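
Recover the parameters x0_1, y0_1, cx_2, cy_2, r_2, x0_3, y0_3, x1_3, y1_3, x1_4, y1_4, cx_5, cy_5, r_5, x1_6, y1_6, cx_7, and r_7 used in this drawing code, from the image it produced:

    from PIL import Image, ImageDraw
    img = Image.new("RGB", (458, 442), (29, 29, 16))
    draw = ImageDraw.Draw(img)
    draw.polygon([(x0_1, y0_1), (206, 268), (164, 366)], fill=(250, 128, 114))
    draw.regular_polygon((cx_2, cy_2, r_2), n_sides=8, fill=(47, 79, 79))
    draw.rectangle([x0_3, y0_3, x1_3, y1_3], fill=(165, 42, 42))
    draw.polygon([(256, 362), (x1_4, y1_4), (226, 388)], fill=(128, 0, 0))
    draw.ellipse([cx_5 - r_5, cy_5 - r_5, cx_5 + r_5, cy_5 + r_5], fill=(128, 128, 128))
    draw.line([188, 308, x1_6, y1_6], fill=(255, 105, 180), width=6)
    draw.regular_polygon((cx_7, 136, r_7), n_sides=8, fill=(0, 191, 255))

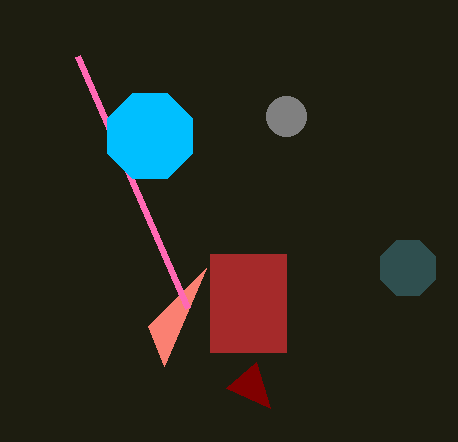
x0_1 = 148
y0_1 = 326
cx_2 = 408
cy_2 = 268
r_2 = 30
x0_3 = 210
y0_3 = 254
x1_3 = 286
y1_3 = 352
x1_4 = 270
y1_4 = 408
cx_5 = 286
cy_5 = 116
r_5 = 20
x1_6 = 78
y1_6 = 56
cx_7 = 150
r_7 = 46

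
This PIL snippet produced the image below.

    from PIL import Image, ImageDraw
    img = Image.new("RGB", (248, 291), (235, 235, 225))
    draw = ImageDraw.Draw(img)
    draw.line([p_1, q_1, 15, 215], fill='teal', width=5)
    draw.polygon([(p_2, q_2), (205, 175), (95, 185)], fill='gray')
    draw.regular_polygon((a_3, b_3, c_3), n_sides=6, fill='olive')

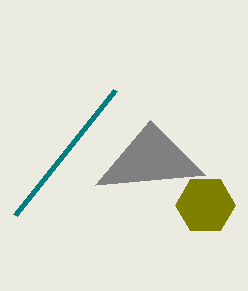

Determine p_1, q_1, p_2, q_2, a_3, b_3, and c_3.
p_1 = 115; q_1 = 90; p_2 = 150; q_2 = 120; a_3 = 205; b_3 = 205; c_3 = 30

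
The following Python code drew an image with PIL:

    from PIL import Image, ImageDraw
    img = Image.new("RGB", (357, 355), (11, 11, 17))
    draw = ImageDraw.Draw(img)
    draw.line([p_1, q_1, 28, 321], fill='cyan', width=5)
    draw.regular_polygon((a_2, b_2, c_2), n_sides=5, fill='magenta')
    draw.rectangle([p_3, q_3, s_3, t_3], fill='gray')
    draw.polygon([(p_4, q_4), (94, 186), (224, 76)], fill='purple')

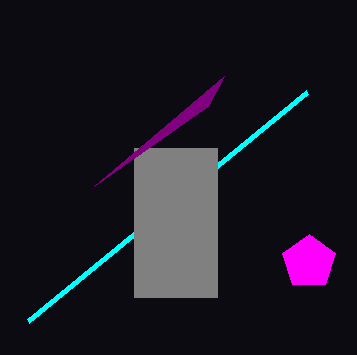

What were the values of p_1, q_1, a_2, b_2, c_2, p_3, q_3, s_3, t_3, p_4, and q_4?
p_1 = 307; q_1 = 92; a_2 = 309; b_2 = 262; c_2 = 28; p_3 = 134; q_3 = 148; s_3 = 217; t_3 = 297; p_4 = 208; q_4 = 106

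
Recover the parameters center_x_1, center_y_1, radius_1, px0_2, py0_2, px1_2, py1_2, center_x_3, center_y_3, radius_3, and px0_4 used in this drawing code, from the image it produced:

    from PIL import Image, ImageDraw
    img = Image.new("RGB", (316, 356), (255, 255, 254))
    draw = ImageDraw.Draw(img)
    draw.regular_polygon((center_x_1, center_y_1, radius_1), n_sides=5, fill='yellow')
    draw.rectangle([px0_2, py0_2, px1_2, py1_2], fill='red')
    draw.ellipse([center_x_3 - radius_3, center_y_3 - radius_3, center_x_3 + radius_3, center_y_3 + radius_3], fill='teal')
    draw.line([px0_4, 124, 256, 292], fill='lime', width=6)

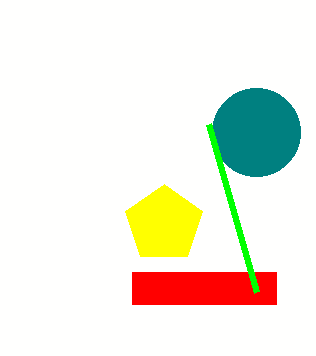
center_x_1 = 164, center_y_1 = 224, radius_1 = 40, px0_2 = 132, py0_2 = 272, px1_2 = 276, py1_2 = 304, center_x_3 = 256, center_y_3 = 132, radius_3 = 44, px0_4 = 208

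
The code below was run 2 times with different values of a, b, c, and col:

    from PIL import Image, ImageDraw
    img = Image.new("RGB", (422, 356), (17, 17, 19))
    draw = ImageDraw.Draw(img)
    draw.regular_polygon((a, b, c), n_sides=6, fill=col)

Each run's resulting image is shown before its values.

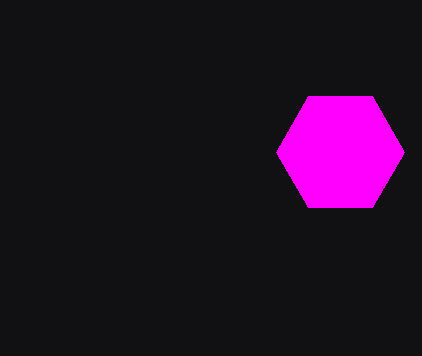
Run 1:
a = 340
b = 152
c = 64
col = 'magenta'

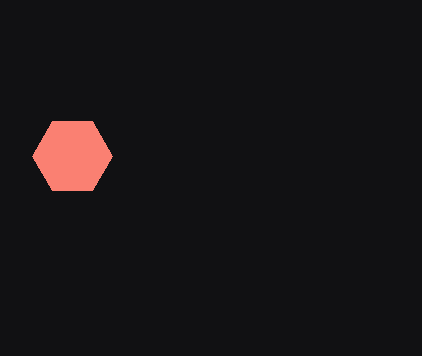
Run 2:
a = 72, b = 156, c = 40, col = 'salmon'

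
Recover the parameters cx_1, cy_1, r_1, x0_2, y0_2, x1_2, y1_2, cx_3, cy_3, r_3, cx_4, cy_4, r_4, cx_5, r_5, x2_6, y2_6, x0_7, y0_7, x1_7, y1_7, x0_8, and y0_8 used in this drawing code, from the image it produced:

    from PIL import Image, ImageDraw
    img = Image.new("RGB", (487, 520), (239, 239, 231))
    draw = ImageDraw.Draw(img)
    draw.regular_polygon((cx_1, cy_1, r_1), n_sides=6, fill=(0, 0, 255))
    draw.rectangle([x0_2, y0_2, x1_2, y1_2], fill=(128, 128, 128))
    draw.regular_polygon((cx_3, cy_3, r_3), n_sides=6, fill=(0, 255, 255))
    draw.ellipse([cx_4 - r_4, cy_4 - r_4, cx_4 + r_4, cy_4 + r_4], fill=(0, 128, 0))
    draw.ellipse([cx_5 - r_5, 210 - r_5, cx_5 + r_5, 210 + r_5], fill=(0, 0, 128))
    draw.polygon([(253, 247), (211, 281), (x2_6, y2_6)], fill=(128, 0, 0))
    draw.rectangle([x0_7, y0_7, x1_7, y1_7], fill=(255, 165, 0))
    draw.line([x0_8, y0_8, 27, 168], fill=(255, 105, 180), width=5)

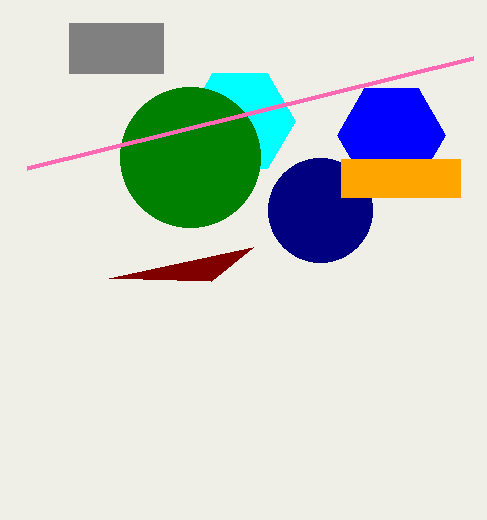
cx_1 = 391
cy_1 = 135
r_1 = 54
x0_2 = 69
y0_2 = 23
x1_2 = 163
y1_2 = 73
cx_3 = 240
cy_3 = 121
r_3 = 55
cx_4 = 190
cy_4 = 157
r_4 = 70
cx_5 = 320
r_5 = 52
x2_6 = 109
y2_6 = 278
x0_7 = 341
y0_7 = 159
x1_7 = 460
y1_7 = 197
x0_8 = 473
y0_8 = 58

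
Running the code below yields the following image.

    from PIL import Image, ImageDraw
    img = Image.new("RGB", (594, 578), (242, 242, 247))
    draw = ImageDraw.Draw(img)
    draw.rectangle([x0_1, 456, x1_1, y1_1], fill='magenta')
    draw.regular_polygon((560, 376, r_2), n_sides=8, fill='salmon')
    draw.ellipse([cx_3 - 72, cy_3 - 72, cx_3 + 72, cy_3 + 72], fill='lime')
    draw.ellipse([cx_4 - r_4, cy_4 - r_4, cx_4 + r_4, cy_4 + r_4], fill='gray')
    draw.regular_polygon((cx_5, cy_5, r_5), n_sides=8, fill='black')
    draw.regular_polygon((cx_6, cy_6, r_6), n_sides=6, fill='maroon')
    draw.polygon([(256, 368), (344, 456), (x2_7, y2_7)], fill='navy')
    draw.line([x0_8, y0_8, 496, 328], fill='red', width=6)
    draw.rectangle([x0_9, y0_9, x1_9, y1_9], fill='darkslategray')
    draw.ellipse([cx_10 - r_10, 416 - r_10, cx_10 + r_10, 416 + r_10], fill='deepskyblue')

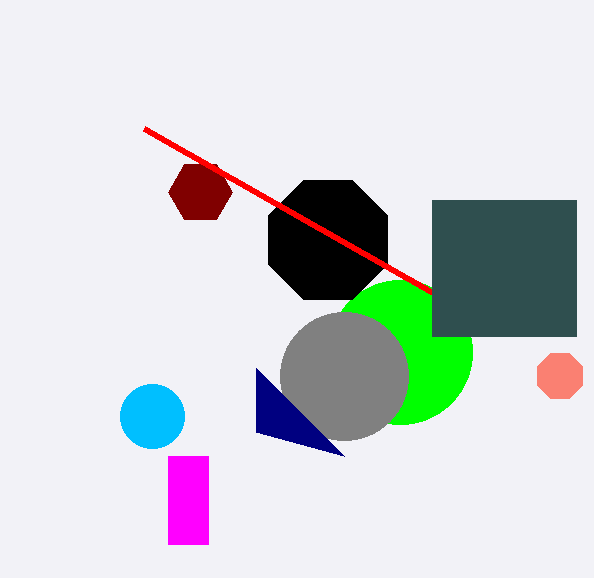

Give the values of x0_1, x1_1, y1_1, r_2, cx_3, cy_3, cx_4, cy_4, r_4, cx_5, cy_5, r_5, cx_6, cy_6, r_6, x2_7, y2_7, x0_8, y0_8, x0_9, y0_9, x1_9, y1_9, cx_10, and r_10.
x0_1 = 168, x1_1 = 208, y1_1 = 544, r_2 = 24, cx_3 = 400, cy_3 = 352, cx_4 = 344, cy_4 = 376, r_4 = 64, cx_5 = 328, cy_5 = 240, r_5 = 64, cx_6 = 200, cy_6 = 192, r_6 = 32, x2_7 = 256, y2_7 = 432, x0_8 = 144, y0_8 = 128, x0_9 = 432, y0_9 = 200, x1_9 = 576, y1_9 = 336, cx_10 = 152, r_10 = 32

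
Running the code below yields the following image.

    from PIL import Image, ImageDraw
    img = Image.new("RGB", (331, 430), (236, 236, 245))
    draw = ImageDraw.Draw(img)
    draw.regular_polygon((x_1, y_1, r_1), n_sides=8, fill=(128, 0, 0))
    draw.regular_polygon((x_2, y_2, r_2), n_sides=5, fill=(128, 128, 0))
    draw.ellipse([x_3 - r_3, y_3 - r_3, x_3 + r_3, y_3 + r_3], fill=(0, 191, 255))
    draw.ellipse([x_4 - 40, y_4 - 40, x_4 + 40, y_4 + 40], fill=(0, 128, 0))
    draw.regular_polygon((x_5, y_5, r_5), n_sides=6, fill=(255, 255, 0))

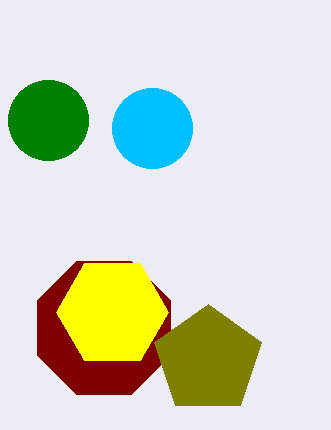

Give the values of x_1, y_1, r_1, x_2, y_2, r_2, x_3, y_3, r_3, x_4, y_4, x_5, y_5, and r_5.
x_1 = 104
y_1 = 328
r_1 = 72
x_2 = 208
y_2 = 360
r_2 = 56
x_3 = 152
y_3 = 128
r_3 = 40
x_4 = 48
y_4 = 120
x_5 = 112
y_5 = 312
r_5 = 56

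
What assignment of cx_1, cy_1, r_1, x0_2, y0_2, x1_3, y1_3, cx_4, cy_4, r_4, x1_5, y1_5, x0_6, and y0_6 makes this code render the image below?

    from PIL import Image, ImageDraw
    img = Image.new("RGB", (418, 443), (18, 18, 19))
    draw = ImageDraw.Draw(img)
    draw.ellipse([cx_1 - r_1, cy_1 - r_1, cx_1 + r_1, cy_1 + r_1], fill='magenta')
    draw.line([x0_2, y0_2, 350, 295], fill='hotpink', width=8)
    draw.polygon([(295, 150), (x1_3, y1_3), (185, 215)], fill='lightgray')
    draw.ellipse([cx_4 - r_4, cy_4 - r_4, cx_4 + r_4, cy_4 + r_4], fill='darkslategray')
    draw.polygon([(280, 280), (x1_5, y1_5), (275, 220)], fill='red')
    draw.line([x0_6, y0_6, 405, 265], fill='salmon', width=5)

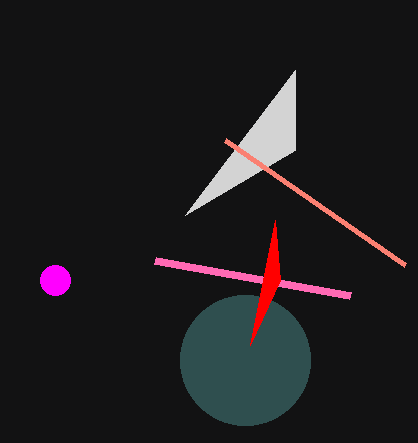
cx_1 = 55, cy_1 = 280, r_1 = 15, x0_2 = 155, y0_2 = 260, x1_3 = 295, y1_3 = 70, cx_4 = 245, cy_4 = 360, r_4 = 65, x1_5 = 250, y1_5 = 345, x0_6 = 225, y0_6 = 140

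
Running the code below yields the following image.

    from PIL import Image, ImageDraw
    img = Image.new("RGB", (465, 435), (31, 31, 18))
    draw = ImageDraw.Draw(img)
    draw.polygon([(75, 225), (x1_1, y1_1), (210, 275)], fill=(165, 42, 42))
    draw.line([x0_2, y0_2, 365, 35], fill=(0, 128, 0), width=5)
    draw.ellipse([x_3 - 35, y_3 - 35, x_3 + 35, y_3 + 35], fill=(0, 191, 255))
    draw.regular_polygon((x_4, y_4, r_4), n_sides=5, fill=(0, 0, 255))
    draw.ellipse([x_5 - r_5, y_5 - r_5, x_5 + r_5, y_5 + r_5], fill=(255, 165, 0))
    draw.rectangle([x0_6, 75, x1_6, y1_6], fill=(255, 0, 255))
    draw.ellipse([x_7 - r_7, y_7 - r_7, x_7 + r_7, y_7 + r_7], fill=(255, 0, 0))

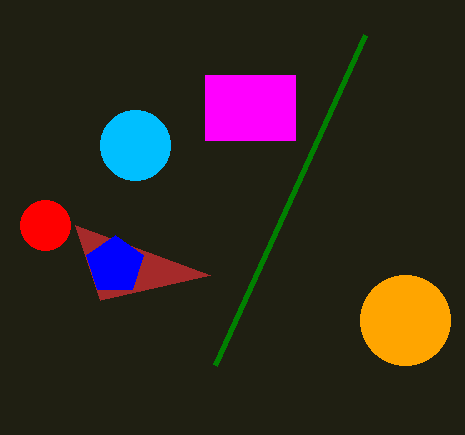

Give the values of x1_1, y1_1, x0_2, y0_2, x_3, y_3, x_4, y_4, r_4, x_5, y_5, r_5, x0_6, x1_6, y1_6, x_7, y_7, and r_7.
x1_1 = 100
y1_1 = 300
x0_2 = 215
y0_2 = 365
x_3 = 135
y_3 = 145
x_4 = 115
y_4 = 265
r_4 = 30
x_5 = 405
y_5 = 320
r_5 = 45
x0_6 = 205
x1_6 = 295
y1_6 = 140
x_7 = 45
y_7 = 225
r_7 = 25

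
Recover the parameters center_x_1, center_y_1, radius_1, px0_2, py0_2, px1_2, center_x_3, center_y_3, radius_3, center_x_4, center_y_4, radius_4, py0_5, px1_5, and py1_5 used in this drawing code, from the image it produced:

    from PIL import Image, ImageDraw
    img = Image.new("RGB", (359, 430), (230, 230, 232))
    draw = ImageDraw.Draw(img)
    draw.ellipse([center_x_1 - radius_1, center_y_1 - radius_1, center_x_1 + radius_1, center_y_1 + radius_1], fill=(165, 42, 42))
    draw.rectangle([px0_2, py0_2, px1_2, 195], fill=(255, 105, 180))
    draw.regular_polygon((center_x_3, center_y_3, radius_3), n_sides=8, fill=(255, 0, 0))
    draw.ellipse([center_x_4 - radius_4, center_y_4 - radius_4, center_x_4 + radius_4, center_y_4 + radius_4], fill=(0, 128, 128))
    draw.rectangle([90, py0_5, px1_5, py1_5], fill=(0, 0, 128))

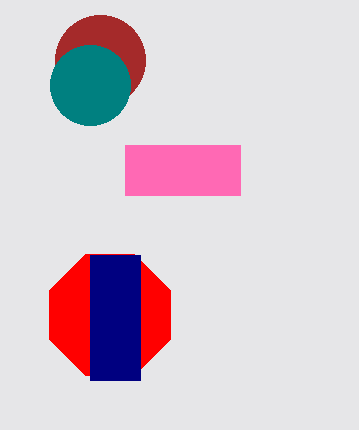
center_x_1 = 100; center_y_1 = 60; radius_1 = 45; px0_2 = 125; py0_2 = 145; px1_2 = 240; center_x_3 = 110; center_y_3 = 315; radius_3 = 65; center_x_4 = 90; center_y_4 = 85; radius_4 = 40; py0_5 = 255; px1_5 = 140; py1_5 = 380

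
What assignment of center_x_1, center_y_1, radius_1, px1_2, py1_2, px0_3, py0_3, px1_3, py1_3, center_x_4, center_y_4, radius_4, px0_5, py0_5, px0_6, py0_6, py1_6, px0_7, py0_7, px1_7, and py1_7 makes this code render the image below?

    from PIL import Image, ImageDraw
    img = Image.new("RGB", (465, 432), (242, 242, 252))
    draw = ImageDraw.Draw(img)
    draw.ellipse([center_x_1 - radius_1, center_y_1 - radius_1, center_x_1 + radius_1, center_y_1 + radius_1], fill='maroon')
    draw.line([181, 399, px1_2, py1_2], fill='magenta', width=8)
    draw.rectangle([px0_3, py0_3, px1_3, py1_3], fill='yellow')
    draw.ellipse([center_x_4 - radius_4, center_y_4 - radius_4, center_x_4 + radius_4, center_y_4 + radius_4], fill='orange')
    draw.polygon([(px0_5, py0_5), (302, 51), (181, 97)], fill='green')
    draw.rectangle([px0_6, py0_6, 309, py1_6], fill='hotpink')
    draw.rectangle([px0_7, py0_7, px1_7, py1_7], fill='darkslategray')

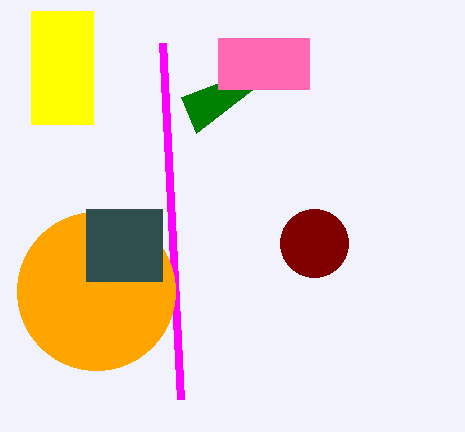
center_x_1 = 314
center_y_1 = 243
radius_1 = 34
px1_2 = 163
py1_2 = 43
px0_3 = 31
py0_3 = 11
px1_3 = 93
py1_3 = 124
center_x_4 = 96
center_y_4 = 291
radius_4 = 79
px0_5 = 196
py0_5 = 133
px0_6 = 218
py0_6 = 38
py1_6 = 89
px0_7 = 86
py0_7 = 209
px1_7 = 162
py1_7 = 281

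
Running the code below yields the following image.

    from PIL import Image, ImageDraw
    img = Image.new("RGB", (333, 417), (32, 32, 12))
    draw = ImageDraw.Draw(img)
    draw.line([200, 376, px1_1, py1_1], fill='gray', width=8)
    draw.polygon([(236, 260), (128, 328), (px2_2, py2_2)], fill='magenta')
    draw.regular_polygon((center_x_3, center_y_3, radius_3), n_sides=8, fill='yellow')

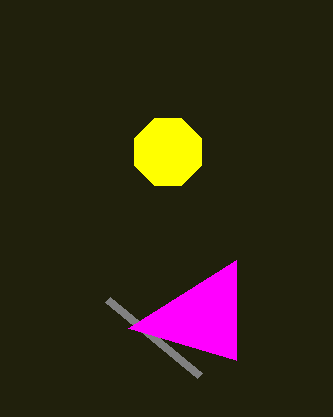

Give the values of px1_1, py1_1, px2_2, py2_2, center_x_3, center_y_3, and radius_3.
px1_1 = 108
py1_1 = 300
px2_2 = 236
py2_2 = 360
center_x_3 = 168
center_y_3 = 152
radius_3 = 36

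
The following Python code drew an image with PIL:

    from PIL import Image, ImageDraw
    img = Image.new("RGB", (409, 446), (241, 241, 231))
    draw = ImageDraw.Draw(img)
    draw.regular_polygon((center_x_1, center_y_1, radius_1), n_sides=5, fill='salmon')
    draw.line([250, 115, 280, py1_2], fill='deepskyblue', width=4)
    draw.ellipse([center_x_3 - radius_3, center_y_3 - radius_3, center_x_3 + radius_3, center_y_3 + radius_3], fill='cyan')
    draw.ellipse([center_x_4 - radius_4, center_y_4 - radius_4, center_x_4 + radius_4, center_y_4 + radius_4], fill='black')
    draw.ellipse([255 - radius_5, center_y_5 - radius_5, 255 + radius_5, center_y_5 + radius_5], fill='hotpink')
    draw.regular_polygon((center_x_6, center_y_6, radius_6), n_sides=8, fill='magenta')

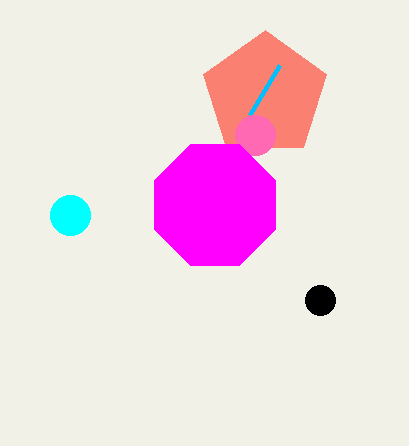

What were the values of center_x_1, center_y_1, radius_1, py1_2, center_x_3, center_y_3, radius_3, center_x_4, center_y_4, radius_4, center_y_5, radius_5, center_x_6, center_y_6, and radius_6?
center_x_1 = 265
center_y_1 = 95
radius_1 = 65
py1_2 = 65
center_x_3 = 70
center_y_3 = 215
radius_3 = 20
center_x_4 = 320
center_y_4 = 300
radius_4 = 15
center_y_5 = 135
radius_5 = 20
center_x_6 = 215
center_y_6 = 205
radius_6 = 65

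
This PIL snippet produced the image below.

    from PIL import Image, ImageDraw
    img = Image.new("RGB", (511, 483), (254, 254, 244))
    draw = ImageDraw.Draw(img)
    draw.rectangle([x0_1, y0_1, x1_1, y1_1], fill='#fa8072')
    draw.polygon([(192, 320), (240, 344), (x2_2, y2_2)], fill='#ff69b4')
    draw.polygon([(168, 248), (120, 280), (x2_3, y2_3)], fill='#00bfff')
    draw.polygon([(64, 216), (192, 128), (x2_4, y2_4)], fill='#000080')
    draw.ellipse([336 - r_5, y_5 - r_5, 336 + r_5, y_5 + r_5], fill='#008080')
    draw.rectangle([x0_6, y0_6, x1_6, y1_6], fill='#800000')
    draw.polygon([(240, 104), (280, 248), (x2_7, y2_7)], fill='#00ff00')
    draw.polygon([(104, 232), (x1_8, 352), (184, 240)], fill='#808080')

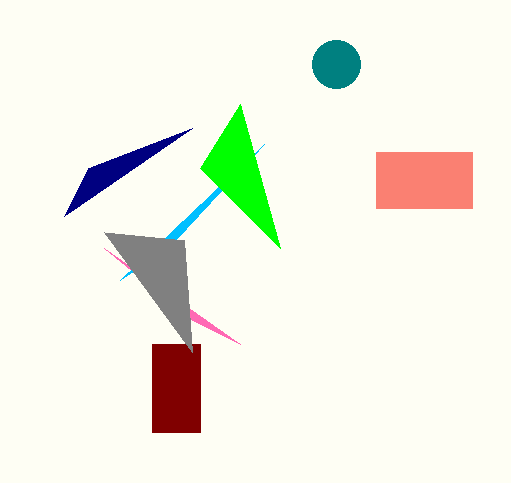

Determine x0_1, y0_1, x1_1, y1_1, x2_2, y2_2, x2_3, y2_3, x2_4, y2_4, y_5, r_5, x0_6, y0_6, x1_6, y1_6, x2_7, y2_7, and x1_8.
x0_1 = 376; y0_1 = 152; x1_1 = 472; y1_1 = 208; x2_2 = 104; y2_2 = 248; x2_3 = 264; y2_3 = 144; x2_4 = 88; y2_4 = 168; y_5 = 64; r_5 = 24; x0_6 = 152; y0_6 = 344; x1_6 = 200; y1_6 = 432; x2_7 = 200; y2_7 = 168; x1_8 = 192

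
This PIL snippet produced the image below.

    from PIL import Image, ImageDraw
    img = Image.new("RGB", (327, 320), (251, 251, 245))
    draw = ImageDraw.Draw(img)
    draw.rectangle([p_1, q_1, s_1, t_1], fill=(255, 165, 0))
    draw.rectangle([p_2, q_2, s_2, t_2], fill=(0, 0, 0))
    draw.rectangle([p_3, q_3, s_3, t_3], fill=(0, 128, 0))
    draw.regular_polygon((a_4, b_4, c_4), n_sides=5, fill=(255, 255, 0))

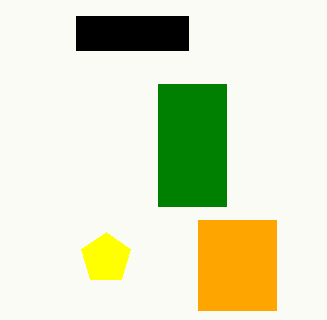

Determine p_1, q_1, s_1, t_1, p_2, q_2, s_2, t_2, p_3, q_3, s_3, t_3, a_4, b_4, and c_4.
p_1 = 198; q_1 = 220; s_1 = 276; t_1 = 310; p_2 = 76; q_2 = 16; s_2 = 188; t_2 = 50; p_3 = 158; q_3 = 84; s_3 = 226; t_3 = 206; a_4 = 106; b_4 = 258; c_4 = 26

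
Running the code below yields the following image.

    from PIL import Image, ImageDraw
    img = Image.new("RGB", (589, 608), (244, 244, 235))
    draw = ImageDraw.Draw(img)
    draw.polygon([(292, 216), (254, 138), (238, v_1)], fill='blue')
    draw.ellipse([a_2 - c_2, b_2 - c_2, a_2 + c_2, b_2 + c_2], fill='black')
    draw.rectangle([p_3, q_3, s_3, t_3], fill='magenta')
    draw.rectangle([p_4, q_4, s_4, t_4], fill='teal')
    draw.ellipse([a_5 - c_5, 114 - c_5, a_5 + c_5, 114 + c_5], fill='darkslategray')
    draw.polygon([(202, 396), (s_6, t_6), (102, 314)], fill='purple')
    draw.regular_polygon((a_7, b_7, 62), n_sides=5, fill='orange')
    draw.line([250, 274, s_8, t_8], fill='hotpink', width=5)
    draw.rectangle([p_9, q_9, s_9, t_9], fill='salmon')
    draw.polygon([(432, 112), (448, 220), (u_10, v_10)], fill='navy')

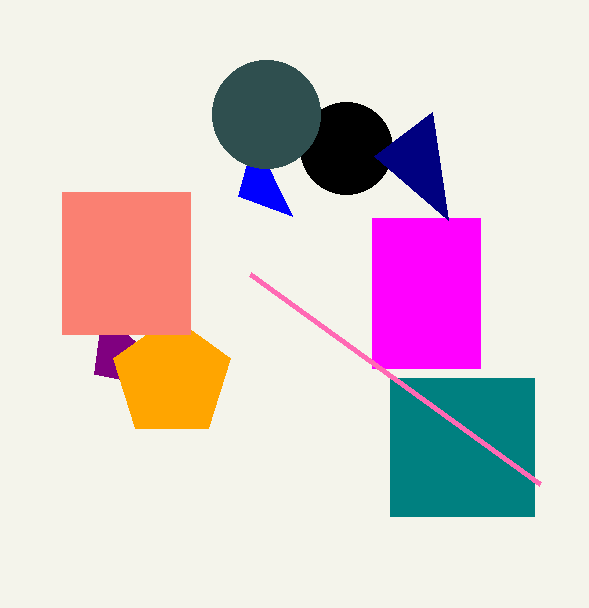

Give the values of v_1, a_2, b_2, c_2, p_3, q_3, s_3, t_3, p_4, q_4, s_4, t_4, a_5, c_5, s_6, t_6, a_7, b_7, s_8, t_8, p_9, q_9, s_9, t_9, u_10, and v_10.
v_1 = 196; a_2 = 346; b_2 = 148; c_2 = 46; p_3 = 372; q_3 = 218; s_3 = 480; t_3 = 368; p_4 = 390; q_4 = 378; s_4 = 534; t_4 = 516; a_5 = 266; c_5 = 54; s_6 = 94; t_6 = 374; a_7 = 172; b_7 = 378; s_8 = 540; t_8 = 484; p_9 = 62; q_9 = 192; s_9 = 190; t_9 = 334; u_10 = 374; v_10 = 156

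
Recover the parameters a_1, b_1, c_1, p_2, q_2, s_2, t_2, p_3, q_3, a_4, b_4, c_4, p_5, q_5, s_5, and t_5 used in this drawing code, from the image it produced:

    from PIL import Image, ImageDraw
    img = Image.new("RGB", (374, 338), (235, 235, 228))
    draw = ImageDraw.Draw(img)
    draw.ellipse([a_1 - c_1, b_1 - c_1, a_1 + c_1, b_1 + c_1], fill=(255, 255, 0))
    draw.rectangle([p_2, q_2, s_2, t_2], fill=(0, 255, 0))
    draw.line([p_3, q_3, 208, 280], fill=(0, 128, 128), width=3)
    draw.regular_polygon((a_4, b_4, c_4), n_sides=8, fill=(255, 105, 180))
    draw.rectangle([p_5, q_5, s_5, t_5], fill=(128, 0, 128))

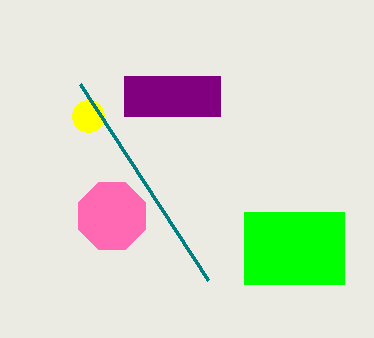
a_1 = 88
b_1 = 116
c_1 = 16
p_2 = 244
q_2 = 212
s_2 = 344
t_2 = 284
p_3 = 80
q_3 = 84
a_4 = 112
b_4 = 216
c_4 = 36
p_5 = 124
q_5 = 76
s_5 = 220
t_5 = 116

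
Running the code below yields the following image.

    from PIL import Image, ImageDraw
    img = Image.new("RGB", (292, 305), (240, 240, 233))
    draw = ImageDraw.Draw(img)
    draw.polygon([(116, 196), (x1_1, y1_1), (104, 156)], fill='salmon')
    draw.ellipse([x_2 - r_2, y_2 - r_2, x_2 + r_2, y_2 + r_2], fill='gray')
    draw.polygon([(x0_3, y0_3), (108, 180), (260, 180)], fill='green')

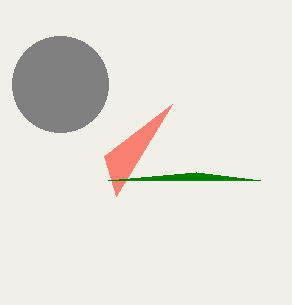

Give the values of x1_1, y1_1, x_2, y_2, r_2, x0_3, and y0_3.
x1_1 = 172; y1_1 = 104; x_2 = 60; y_2 = 84; r_2 = 48; x0_3 = 196; y0_3 = 172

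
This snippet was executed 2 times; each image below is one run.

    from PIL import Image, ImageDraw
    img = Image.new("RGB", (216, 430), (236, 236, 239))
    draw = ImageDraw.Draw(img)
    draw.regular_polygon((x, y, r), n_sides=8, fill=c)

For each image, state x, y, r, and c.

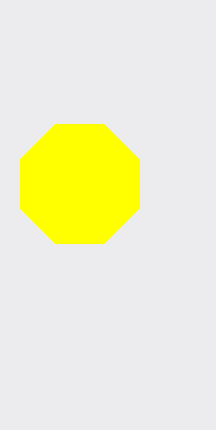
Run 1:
x = 80
y = 184
r = 64
c = 'yellow'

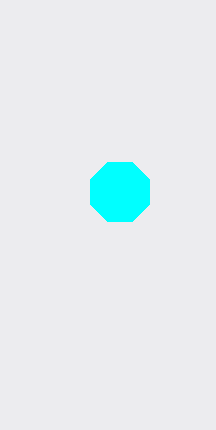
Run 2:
x = 120
y = 192
r = 32
c = 'cyan'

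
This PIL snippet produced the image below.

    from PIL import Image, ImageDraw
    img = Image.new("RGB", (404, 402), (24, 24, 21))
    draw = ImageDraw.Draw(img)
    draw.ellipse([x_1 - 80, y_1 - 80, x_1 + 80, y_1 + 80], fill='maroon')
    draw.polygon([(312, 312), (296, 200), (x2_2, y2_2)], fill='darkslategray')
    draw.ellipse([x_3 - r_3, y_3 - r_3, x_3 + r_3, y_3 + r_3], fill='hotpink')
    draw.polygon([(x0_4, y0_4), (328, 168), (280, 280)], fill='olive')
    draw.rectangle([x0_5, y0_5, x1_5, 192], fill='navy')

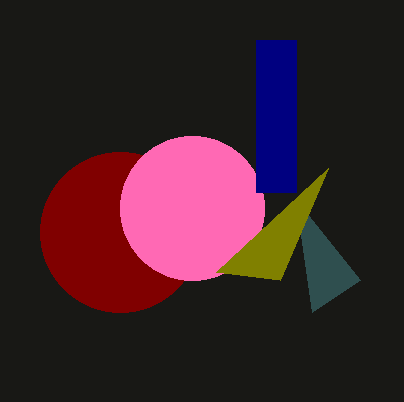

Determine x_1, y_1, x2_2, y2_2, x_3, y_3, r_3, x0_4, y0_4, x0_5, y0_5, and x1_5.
x_1 = 120; y_1 = 232; x2_2 = 360; y2_2 = 280; x_3 = 192; y_3 = 208; r_3 = 72; x0_4 = 216; y0_4 = 272; x0_5 = 256; y0_5 = 40; x1_5 = 296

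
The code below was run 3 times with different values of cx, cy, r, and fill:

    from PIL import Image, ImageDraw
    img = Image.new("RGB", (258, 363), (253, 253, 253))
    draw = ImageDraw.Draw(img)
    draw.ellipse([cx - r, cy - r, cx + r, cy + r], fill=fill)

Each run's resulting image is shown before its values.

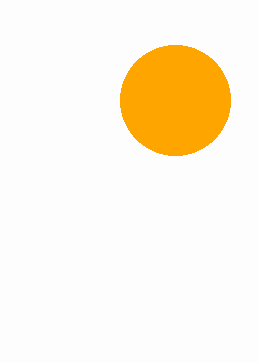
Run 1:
cx = 175
cy = 100
r = 55
fill = 'orange'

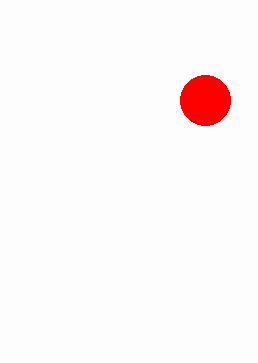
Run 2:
cx = 205
cy = 100
r = 25
fill = 'red'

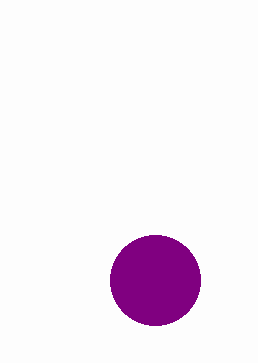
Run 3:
cx = 155
cy = 280
r = 45
fill = 'purple'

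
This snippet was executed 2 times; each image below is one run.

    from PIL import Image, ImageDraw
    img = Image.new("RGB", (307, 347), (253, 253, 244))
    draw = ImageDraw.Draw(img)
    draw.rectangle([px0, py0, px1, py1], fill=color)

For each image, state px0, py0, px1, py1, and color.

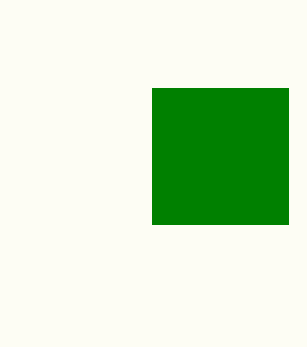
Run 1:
px0 = 152
py0 = 88
px1 = 288
py1 = 224
color = 'green'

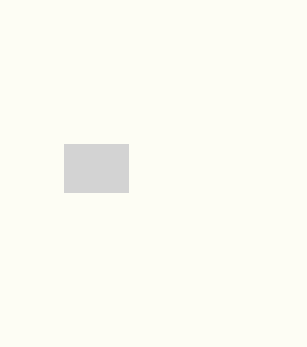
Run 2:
px0 = 64; py0 = 144; px1 = 128; py1 = 192; color = 'lightgray'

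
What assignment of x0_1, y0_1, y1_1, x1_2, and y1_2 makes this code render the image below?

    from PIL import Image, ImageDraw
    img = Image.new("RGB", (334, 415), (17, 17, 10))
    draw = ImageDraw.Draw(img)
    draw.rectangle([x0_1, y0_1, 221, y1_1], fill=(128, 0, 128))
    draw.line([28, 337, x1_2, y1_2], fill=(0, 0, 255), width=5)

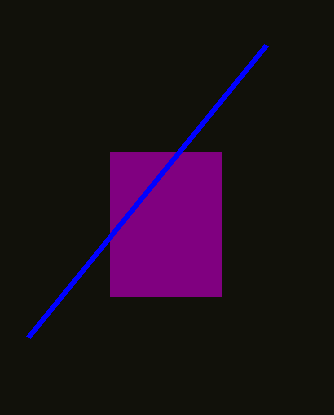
x0_1 = 110, y0_1 = 152, y1_1 = 296, x1_2 = 266, y1_2 = 45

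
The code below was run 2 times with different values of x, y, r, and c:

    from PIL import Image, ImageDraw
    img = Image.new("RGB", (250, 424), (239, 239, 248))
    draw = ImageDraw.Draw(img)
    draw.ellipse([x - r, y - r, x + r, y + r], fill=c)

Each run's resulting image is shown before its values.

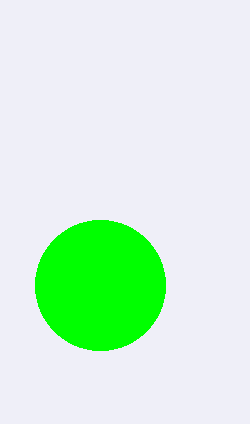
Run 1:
x = 100
y = 285
r = 65
c = 'lime'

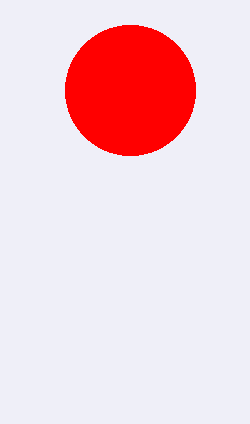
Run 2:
x = 130, y = 90, r = 65, c = 'red'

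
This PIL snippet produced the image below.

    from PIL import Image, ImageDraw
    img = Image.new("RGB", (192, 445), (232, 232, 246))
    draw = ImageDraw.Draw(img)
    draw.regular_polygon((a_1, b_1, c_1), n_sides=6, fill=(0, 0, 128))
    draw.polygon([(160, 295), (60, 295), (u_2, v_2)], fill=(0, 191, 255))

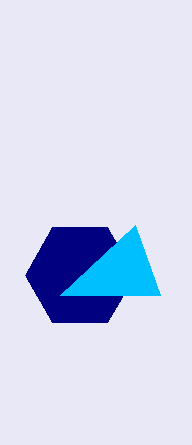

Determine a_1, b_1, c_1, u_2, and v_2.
a_1 = 80; b_1 = 275; c_1 = 55; u_2 = 135; v_2 = 225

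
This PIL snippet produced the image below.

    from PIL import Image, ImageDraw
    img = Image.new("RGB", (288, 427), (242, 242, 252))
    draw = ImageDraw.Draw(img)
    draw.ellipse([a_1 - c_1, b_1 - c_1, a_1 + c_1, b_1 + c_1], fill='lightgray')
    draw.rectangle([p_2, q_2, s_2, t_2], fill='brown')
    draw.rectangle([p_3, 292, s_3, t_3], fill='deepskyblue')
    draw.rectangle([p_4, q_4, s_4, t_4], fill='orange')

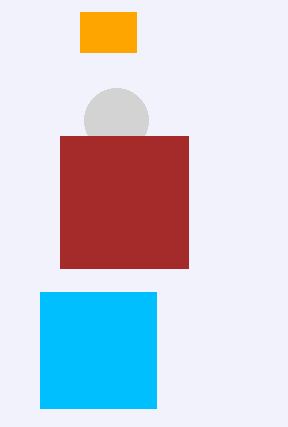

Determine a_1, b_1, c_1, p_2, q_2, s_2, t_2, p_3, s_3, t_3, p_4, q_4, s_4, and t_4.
a_1 = 116
b_1 = 120
c_1 = 32
p_2 = 60
q_2 = 136
s_2 = 188
t_2 = 268
p_3 = 40
s_3 = 156
t_3 = 408
p_4 = 80
q_4 = 12
s_4 = 136
t_4 = 52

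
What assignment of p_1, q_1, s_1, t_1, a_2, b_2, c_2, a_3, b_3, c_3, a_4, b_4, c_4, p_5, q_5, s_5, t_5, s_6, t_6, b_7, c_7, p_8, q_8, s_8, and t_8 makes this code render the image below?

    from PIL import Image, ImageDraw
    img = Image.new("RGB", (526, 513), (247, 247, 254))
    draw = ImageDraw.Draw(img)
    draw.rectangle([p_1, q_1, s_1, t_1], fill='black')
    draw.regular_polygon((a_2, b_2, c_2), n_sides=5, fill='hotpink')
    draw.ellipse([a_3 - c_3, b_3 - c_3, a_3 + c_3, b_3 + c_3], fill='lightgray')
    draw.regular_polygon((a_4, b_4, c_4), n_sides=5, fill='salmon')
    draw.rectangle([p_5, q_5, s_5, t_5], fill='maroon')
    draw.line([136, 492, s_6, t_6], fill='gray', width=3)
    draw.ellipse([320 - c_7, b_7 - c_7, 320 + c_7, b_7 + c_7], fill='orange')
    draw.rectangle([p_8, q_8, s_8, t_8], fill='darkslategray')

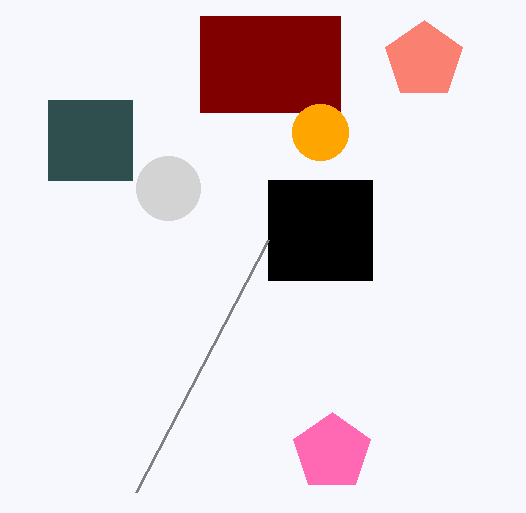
p_1 = 268, q_1 = 180, s_1 = 372, t_1 = 280, a_2 = 332, b_2 = 452, c_2 = 40, a_3 = 168, b_3 = 188, c_3 = 32, a_4 = 424, b_4 = 60, c_4 = 40, p_5 = 200, q_5 = 16, s_5 = 340, t_5 = 112, s_6 = 268, t_6 = 240, b_7 = 132, c_7 = 28, p_8 = 48, q_8 = 100, s_8 = 132, t_8 = 180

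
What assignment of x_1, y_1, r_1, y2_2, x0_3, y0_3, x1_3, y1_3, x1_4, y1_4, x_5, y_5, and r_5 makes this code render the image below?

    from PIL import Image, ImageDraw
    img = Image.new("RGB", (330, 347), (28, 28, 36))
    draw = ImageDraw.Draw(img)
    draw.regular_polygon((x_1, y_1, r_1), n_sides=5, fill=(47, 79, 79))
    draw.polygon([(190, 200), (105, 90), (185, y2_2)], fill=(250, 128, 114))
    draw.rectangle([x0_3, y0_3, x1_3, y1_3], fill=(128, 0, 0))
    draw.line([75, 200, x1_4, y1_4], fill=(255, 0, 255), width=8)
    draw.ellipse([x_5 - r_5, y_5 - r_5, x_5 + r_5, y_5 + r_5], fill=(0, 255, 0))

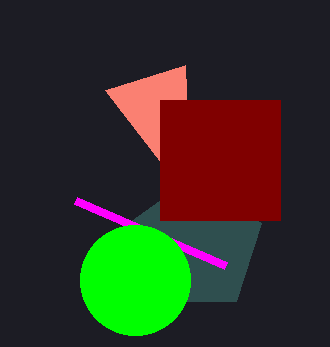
x_1 = 195; y_1 = 245; r_1 = 70; y2_2 = 65; x0_3 = 160; y0_3 = 100; x1_3 = 280; y1_3 = 220; x1_4 = 225; y1_4 = 265; x_5 = 135; y_5 = 280; r_5 = 55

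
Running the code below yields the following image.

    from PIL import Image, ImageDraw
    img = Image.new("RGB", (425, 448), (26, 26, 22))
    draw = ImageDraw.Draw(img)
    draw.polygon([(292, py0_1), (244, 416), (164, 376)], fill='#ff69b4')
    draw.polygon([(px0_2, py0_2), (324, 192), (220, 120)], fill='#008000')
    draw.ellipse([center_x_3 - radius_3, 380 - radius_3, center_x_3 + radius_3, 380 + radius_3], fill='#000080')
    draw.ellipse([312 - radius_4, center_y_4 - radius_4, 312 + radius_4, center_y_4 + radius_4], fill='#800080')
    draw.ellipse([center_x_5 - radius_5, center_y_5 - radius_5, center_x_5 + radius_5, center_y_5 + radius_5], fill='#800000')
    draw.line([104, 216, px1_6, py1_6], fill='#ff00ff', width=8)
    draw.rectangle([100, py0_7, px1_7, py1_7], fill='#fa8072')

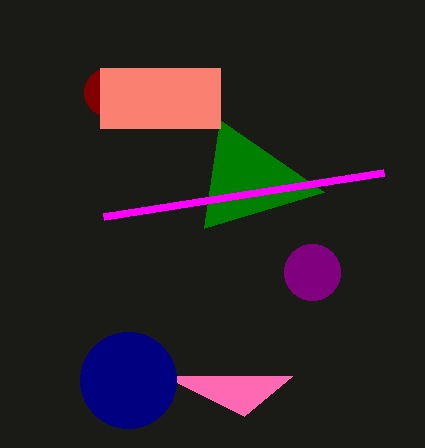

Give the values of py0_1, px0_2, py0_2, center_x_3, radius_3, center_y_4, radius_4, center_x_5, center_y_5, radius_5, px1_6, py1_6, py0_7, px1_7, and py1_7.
py0_1 = 376; px0_2 = 204; py0_2 = 228; center_x_3 = 128; radius_3 = 48; center_y_4 = 272; radius_4 = 28; center_x_5 = 108; center_y_5 = 92; radius_5 = 24; px1_6 = 384; py1_6 = 172; py0_7 = 68; px1_7 = 220; py1_7 = 128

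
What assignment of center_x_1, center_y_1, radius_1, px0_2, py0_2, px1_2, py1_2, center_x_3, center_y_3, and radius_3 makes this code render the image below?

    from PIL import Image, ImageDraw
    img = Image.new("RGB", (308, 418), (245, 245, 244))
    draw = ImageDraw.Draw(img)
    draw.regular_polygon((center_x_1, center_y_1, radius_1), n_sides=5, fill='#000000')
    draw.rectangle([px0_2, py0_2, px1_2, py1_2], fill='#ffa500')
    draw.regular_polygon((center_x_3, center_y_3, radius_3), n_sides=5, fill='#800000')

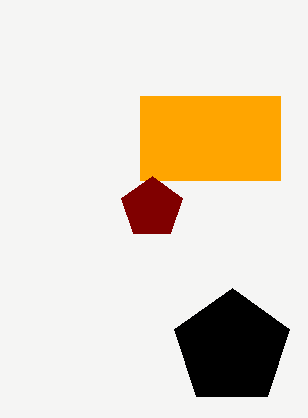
center_x_1 = 232
center_y_1 = 348
radius_1 = 60
px0_2 = 140
py0_2 = 96
px1_2 = 280
py1_2 = 180
center_x_3 = 152
center_y_3 = 208
radius_3 = 32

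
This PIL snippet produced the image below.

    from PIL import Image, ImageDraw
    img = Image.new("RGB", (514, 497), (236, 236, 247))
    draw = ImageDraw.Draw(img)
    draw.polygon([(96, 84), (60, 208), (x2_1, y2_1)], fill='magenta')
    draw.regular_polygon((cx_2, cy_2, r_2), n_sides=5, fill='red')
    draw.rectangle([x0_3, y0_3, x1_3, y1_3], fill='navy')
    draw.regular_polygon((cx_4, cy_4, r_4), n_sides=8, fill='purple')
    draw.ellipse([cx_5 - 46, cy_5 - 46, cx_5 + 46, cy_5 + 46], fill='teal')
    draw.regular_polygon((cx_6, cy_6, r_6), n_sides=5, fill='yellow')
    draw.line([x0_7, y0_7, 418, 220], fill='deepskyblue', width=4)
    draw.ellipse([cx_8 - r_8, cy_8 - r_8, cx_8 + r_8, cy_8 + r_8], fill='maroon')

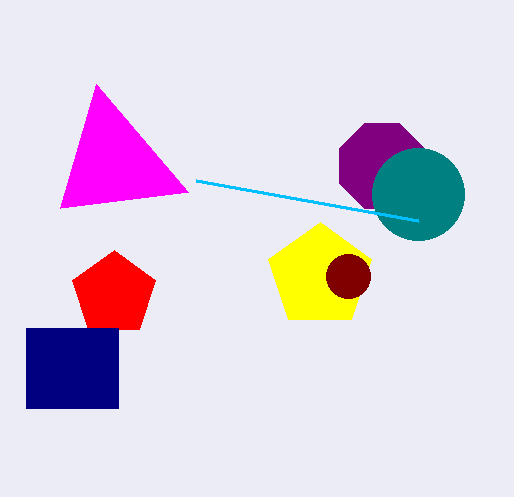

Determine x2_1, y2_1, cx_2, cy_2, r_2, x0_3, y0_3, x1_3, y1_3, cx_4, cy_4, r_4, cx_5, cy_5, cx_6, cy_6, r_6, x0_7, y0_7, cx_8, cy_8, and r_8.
x2_1 = 188; y2_1 = 192; cx_2 = 114; cy_2 = 294; r_2 = 44; x0_3 = 26; y0_3 = 328; x1_3 = 118; y1_3 = 408; cx_4 = 382; cy_4 = 166; r_4 = 46; cx_5 = 418; cy_5 = 194; cx_6 = 320; cy_6 = 276; r_6 = 54; x0_7 = 196; y0_7 = 180; cx_8 = 348; cy_8 = 276; r_8 = 22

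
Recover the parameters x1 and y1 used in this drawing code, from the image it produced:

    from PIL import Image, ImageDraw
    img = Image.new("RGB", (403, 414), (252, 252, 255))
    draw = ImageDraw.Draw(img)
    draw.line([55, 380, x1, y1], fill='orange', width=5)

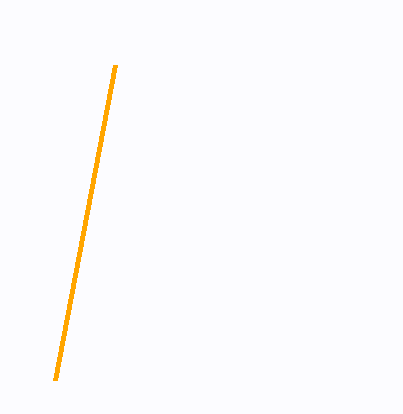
x1 = 115
y1 = 65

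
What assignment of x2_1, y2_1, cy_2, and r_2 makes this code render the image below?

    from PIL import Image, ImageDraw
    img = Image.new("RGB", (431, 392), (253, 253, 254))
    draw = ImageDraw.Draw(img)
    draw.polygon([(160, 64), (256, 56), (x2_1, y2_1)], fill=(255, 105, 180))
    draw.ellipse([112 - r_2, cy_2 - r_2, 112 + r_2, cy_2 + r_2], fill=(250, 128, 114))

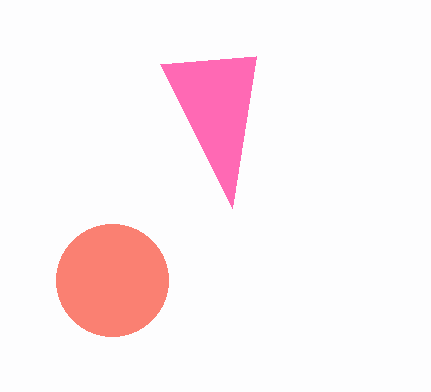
x2_1 = 232
y2_1 = 208
cy_2 = 280
r_2 = 56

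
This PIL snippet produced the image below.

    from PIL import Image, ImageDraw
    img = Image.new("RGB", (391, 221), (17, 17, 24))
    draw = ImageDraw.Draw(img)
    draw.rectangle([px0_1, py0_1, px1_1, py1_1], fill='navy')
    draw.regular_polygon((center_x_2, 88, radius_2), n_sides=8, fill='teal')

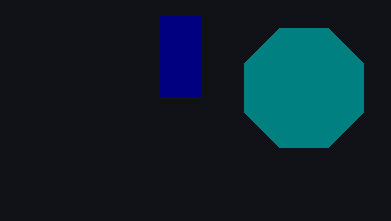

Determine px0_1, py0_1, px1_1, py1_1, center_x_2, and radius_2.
px0_1 = 160
py0_1 = 16
px1_1 = 200
py1_1 = 96
center_x_2 = 304
radius_2 = 64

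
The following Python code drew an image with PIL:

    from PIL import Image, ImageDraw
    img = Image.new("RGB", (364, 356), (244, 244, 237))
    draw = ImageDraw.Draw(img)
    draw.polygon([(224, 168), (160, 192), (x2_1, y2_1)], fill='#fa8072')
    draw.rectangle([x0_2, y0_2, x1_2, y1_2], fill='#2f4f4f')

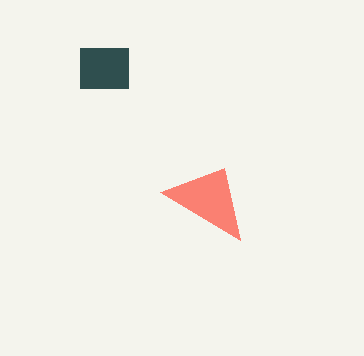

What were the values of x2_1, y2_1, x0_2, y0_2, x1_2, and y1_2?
x2_1 = 240
y2_1 = 240
x0_2 = 80
y0_2 = 48
x1_2 = 128
y1_2 = 88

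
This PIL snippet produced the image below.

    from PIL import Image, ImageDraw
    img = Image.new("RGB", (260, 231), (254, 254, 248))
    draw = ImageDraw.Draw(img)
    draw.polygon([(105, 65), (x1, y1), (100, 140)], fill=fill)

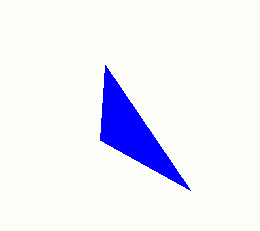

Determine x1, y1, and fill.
x1 = 190
y1 = 190
fill = 'blue'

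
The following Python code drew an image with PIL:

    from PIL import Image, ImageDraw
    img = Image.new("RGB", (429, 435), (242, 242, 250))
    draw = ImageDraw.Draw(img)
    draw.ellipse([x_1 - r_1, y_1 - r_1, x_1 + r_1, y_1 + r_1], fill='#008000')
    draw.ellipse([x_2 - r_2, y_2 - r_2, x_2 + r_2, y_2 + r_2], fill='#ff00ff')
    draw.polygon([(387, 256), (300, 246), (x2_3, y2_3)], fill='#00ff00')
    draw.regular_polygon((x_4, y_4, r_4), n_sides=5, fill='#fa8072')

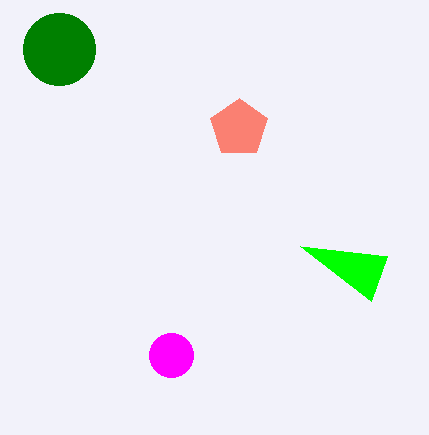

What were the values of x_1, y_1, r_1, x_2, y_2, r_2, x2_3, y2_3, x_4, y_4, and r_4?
x_1 = 59, y_1 = 49, r_1 = 36, x_2 = 171, y_2 = 355, r_2 = 22, x2_3 = 371, y2_3 = 301, x_4 = 239, y_4 = 128, r_4 = 30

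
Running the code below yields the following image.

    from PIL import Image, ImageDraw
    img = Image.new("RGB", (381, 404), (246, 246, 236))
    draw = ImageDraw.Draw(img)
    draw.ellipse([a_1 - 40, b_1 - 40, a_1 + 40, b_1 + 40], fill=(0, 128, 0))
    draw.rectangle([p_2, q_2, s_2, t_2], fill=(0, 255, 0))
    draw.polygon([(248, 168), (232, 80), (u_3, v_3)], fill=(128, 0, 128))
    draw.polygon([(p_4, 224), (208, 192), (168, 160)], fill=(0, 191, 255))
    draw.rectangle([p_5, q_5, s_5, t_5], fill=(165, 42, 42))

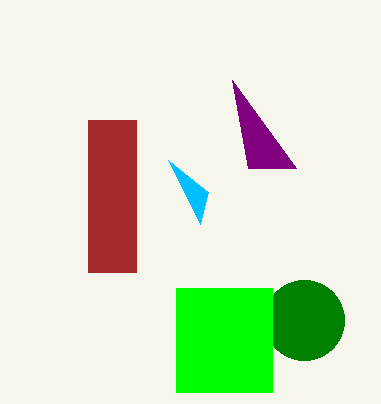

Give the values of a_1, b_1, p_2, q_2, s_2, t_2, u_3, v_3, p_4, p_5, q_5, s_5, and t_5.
a_1 = 304; b_1 = 320; p_2 = 176; q_2 = 288; s_2 = 272; t_2 = 392; u_3 = 296; v_3 = 168; p_4 = 200; p_5 = 88; q_5 = 120; s_5 = 136; t_5 = 272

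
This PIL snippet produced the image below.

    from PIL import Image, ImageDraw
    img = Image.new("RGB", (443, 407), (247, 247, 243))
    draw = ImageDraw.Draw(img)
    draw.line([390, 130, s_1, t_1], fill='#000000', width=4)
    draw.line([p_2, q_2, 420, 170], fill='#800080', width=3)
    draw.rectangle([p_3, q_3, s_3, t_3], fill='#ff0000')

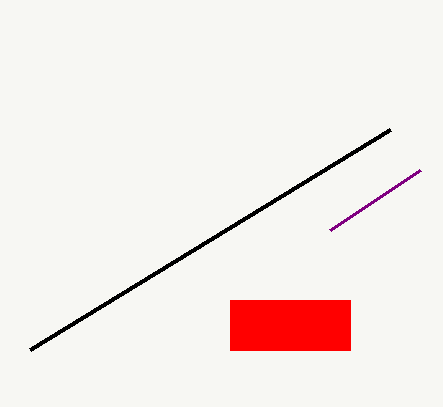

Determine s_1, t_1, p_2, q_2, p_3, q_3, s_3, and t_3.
s_1 = 30; t_1 = 350; p_2 = 330; q_2 = 230; p_3 = 230; q_3 = 300; s_3 = 350; t_3 = 350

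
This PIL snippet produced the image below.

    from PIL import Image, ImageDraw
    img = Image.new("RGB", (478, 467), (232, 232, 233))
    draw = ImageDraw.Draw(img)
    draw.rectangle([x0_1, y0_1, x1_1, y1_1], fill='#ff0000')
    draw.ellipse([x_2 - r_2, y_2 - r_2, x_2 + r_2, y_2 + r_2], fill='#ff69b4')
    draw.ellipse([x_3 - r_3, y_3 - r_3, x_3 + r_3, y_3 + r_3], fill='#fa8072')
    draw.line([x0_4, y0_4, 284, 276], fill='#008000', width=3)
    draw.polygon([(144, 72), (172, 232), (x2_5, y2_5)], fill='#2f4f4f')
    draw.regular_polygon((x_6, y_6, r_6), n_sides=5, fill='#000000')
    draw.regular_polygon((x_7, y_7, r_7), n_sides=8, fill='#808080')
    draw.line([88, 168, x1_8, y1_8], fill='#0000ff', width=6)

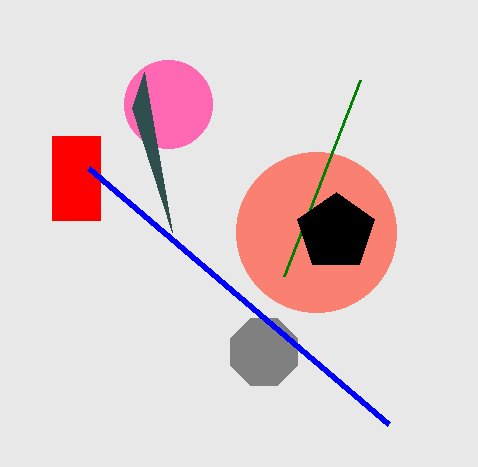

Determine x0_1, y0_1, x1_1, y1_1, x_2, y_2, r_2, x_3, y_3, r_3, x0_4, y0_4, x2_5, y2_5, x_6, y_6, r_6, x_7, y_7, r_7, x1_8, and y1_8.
x0_1 = 52, y0_1 = 136, x1_1 = 100, y1_1 = 220, x_2 = 168, y_2 = 104, r_2 = 44, x_3 = 316, y_3 = 232, r_3 = 80, x0_4 = 360, y0_4 = 80, x2_5 = 132, y2_5 = 108, x_6 = 336, y_6 = 232, r_6 = 40, x_7 = 264, y_7 = 352, r_7 = 36, x1_8 = 388, y1_8 = 424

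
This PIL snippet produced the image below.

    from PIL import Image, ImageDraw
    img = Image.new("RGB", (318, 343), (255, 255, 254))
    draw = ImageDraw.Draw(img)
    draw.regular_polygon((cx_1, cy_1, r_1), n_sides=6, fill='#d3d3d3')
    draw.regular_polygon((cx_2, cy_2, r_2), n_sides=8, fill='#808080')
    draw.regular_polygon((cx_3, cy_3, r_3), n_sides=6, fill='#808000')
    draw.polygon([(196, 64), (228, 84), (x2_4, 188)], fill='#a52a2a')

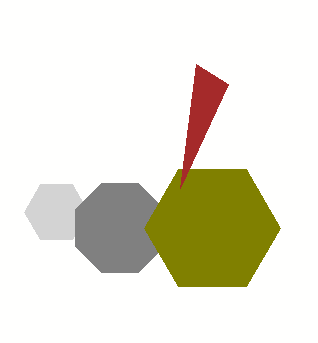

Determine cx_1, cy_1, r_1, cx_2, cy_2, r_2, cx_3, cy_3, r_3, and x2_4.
cx_1 = 56; cy_1 = 212; r_1 = 32; cx_2 = 120; cy_2 = 228; r_2 = 48; cx_3 = 212; cy_3 = 228; r_3 = 68; x2_4 = 180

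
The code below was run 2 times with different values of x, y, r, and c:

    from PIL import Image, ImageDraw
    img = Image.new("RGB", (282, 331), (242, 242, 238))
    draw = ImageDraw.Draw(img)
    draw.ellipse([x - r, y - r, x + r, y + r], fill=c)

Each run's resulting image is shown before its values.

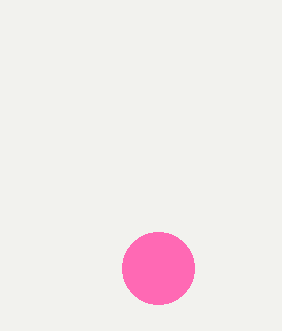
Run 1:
x = 158, y = 268, r = 36, c = 'hotpink'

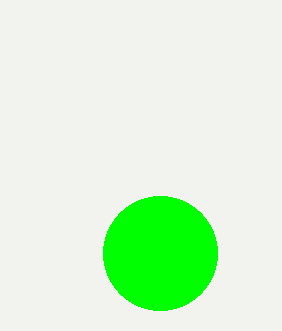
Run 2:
x = 160; y = 253; r = 57; c = 'lime'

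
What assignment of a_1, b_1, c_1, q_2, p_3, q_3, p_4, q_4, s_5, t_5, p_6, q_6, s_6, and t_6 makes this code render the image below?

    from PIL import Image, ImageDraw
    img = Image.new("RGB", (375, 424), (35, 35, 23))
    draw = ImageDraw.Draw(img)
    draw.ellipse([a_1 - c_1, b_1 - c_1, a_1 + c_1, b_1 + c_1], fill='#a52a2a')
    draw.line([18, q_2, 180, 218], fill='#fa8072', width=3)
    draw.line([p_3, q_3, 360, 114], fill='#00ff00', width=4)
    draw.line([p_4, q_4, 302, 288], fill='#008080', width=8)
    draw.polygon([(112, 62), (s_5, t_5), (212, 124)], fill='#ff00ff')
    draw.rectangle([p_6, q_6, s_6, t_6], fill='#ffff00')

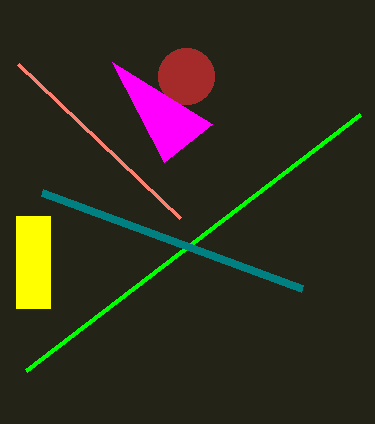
a_1 = 186, b_1 = 76, c_1 = 28, q_2 = 64, p_3 = 26, q_3 = 370, p_4 = 42, q_4 = 192, s_5 = 164, t_5 = 162, p_6 = 16, q_6 = 216, s_6 = 50, t_6 = 308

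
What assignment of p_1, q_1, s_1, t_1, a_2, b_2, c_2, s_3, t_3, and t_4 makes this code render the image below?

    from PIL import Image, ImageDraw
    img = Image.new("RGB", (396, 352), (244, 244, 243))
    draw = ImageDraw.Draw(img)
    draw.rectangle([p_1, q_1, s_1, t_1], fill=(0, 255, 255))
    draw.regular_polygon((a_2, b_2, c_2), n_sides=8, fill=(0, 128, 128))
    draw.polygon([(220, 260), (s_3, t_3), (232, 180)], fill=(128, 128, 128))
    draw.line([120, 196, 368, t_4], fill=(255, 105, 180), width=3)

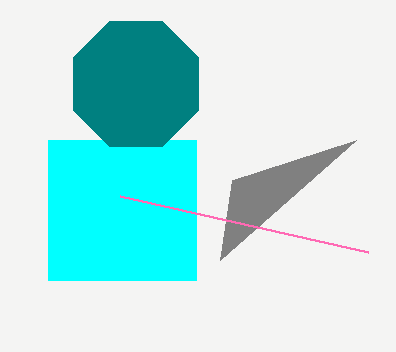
p_1 = 48
q_1 = 140
s_1 = 196
t_1 = 280
a_2 = 136
b_2 = 84
c_2 = 68
s_3 = 356
t_3 = 140
t_4 = 252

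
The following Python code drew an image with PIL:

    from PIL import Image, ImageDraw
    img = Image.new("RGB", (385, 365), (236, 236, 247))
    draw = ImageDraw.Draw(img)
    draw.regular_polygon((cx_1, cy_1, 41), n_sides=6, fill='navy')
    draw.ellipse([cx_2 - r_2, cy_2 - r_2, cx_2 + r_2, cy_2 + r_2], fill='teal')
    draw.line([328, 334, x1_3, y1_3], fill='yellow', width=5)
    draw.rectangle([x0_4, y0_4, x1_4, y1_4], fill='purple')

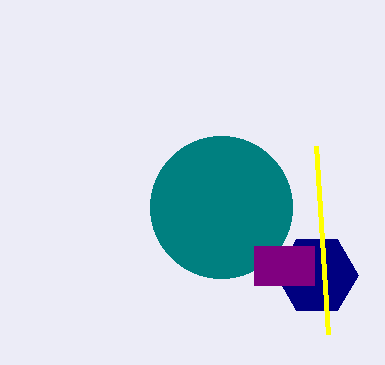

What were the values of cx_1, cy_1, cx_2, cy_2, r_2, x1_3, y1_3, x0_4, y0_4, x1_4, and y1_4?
cx_1 = 317
cy_1 = 275
cx_2 = 221
cy_2 = 207
r_2 = 71
x1_3 = 316
y1_3 = 146
x0_4 = 254
y0_4 = 246
x1_4 = 314
y1_4 = 285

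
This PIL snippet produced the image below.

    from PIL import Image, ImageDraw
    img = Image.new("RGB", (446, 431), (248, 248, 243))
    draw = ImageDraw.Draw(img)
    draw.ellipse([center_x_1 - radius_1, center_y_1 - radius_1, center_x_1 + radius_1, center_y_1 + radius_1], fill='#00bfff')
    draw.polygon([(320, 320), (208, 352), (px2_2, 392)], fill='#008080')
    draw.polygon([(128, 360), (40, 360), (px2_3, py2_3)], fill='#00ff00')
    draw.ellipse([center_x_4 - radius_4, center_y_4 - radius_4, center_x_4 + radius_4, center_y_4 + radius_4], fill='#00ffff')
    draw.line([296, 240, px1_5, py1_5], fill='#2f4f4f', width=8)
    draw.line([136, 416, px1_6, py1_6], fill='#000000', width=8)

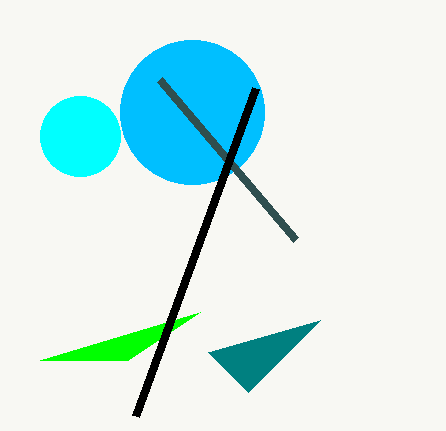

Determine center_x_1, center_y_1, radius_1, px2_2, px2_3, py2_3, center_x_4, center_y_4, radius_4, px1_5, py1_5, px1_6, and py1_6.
center_x_1 = 192
center_y_1 = 112
radius_1 = 72
px2_2 = 248
px2_3 = 200
py2_3 = 312
center_x_4 = 80
center_y_4 = 136
radius_4 = 40
px1_5 = 160
py1_5 = 80
px1_6 = 256
py1_6 = 88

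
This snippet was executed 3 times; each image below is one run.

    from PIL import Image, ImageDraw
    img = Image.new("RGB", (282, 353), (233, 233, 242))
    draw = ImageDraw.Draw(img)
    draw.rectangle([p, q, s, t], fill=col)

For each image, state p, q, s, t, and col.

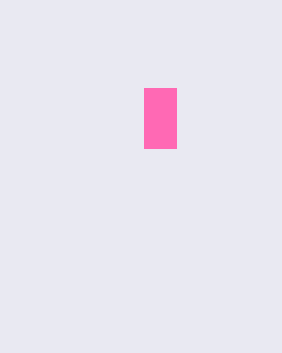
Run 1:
p = 144
q = 88
s = 176
t = 148
col = 'hotpink'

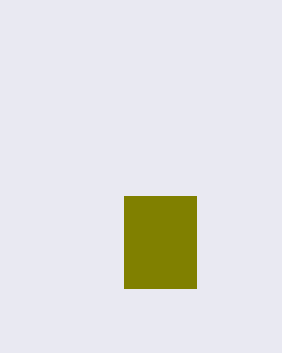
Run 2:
p = 124; q = 196; s = 196; t = 288; col = 'olive'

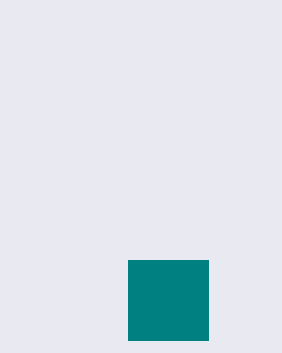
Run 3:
p = 128
q = 260
s = 208
t = 340
col = 'teal'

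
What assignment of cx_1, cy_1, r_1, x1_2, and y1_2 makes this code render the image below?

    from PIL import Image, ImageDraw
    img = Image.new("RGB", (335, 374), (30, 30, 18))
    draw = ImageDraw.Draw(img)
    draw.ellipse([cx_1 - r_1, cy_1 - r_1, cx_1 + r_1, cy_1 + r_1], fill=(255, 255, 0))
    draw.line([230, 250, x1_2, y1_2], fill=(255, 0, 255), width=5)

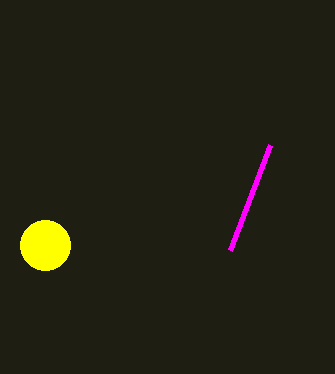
cx_1 = 45, cy_1 = 245, r_1 = 25, x1_2 = 270, y1_2 = 145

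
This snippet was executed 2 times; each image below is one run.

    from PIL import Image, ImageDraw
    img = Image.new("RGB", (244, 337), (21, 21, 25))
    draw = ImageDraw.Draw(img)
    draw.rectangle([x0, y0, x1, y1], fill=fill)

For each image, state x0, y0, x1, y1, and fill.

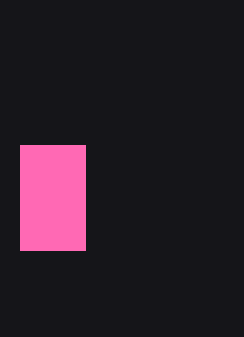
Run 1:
x0 = 20, y0 = 145, x1 = 85, y1 = 250, fill = 'hotpink'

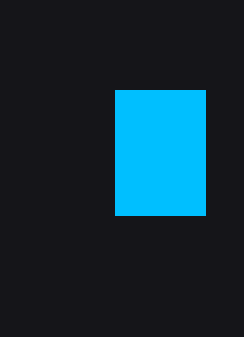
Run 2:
x0 = 115; y0 = 90; x1 = 205; y1 = 215; fill = 'deepskyblue'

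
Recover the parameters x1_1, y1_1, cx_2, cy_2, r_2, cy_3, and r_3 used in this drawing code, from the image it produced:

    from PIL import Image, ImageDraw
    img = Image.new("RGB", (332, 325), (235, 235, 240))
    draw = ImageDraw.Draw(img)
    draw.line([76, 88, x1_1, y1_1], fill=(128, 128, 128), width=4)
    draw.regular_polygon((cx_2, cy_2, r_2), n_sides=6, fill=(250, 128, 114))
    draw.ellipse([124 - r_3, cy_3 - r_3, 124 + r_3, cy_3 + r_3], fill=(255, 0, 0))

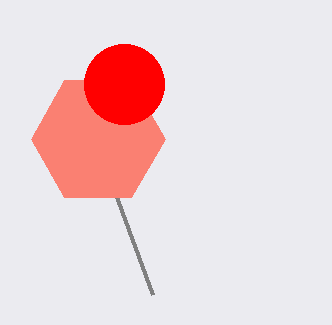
x1_1 = 152; y1_1 = 294; cx_2 = 98; cy_2 = 139; r_2 = 67; cy_3 = 84; r_3 = 40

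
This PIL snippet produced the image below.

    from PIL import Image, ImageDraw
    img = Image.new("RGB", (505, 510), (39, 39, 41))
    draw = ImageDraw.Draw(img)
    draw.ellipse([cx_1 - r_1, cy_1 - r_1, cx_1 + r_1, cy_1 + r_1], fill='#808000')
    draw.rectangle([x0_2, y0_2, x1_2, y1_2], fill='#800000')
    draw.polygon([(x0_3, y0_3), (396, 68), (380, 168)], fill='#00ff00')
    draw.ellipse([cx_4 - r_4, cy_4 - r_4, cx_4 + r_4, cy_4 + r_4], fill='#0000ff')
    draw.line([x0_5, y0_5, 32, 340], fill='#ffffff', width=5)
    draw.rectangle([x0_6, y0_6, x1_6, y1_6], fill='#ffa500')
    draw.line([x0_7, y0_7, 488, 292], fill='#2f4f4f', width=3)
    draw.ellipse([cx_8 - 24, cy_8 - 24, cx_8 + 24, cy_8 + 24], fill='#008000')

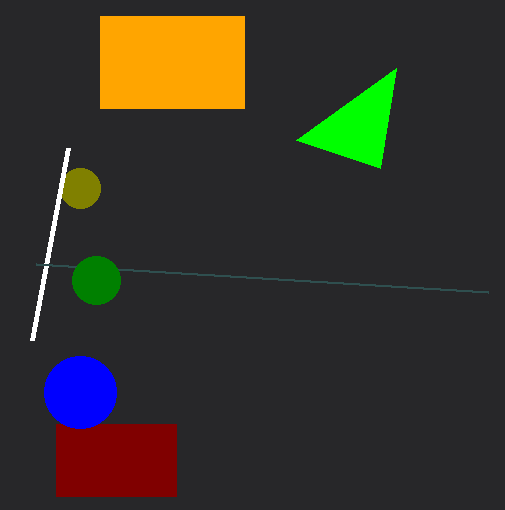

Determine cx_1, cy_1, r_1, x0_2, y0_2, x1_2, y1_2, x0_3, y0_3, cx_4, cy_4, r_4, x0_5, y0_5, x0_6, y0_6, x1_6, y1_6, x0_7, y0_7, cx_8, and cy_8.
cx_1 = 80; cy_1 = 188; r_1 = 20; x0_2 = 56; y0_2 = 424; x1_2 = 176; y1_2 = 496; x0_3 = 296; y0_3 = 140; cx_4 = 80; cy_4 = 392; r_4 = 36; x0_5 = 68; y0_5 = 148; x0_6 = 100; y0_6 = 16; x1_6 = 244; y1_6 = 108; x0_7 = 36; y0_7 = 264; cx_8 = 96; cy_8 = 280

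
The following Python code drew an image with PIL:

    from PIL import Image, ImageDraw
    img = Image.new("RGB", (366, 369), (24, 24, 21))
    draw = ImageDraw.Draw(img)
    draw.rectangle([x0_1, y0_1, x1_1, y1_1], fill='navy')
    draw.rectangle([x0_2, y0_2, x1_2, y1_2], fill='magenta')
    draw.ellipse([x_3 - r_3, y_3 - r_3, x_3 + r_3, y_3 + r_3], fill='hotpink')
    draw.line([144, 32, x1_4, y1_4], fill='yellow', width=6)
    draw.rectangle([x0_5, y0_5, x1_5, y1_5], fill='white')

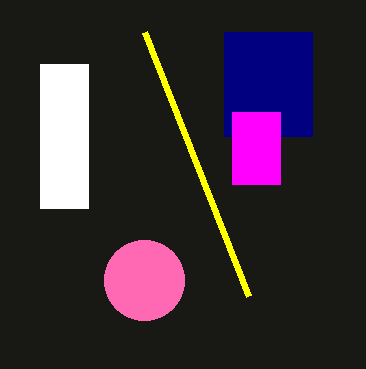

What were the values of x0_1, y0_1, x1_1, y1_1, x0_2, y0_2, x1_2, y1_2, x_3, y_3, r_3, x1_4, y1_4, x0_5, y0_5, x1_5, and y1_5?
x0_1 = 224; y0_1 = 32; x1_1 = 312; y1_1 = 136; x0_2 = 232; y0_2 = 112; x1_2 = 280; y1_2 = 184; x_3 = 144; y_3 = 280; r_3 = 40; x1_4 = 248; y1_4 = 296; x0_5 = 40; y0_5 = 64; x1_5 = 88; y1_5 = 208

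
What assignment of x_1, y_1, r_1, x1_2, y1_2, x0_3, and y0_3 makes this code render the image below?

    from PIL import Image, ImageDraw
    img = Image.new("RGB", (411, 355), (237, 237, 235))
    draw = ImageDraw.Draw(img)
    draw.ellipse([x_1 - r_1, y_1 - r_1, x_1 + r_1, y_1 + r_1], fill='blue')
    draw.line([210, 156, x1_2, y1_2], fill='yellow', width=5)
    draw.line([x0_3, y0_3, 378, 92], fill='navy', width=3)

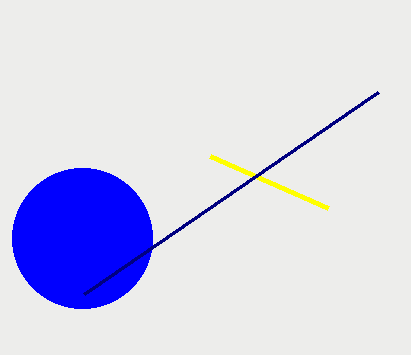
x_1 = 82; y_1 = 238; r_1 = 70; x1_2 = 328; y1_2 = 208; x0_3 = 84; y0_3 = 294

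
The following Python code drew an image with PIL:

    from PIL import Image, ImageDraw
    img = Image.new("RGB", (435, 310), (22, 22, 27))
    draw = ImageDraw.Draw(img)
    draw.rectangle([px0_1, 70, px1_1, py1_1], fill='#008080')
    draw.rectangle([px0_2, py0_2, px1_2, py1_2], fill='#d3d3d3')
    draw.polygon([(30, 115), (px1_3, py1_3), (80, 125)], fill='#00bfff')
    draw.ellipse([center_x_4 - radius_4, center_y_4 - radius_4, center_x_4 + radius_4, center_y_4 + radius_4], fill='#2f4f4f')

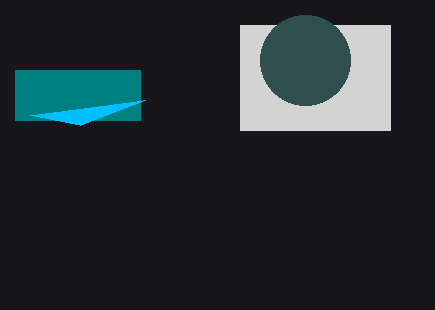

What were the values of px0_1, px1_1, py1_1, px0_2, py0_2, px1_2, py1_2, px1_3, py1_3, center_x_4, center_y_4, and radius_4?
px0_1 = 15; px1_1 = 140; py1_1 = 120; px0_2 = 240; py0_2 = 25; px1_2 = 390; py1_2 = 130; px1_3 = 145; py1_3 = 100; center_x_4 = 305; center_y_4 = 60; radius_4 = 45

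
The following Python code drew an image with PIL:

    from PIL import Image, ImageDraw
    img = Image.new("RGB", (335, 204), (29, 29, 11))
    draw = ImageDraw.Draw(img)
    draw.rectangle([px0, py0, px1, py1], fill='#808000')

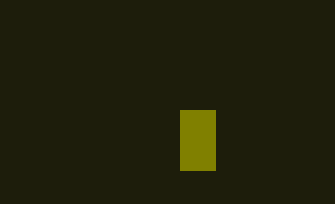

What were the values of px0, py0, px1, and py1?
px0 = 180; py0 = 110; px1 = 215; py1 = 170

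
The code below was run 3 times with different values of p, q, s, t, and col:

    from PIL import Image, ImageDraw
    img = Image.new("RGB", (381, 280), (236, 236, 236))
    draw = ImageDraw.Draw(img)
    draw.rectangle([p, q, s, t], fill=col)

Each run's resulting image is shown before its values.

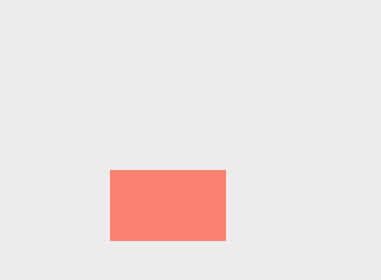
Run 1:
p = 110
q = 170
s = 225
t = 240
col = 'salmon'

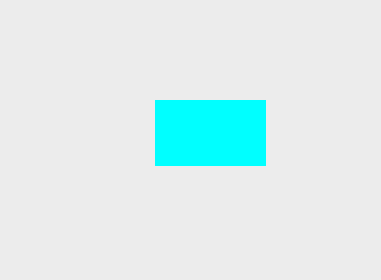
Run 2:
p = 155; q = 100; s = 265; t = 165; col = 'cyan'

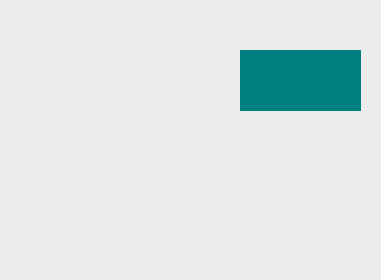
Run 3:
p = 240
q = 50
s = 360
t = 110
col = 'teal'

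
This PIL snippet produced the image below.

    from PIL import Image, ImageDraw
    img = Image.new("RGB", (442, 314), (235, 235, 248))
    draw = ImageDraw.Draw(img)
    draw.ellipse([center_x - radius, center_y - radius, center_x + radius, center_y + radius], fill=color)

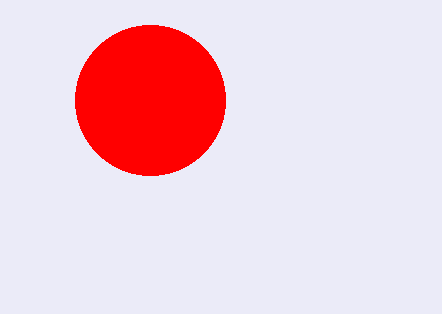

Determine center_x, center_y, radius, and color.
center_x = 150; center_y = 100; radius = 75; color = 'red'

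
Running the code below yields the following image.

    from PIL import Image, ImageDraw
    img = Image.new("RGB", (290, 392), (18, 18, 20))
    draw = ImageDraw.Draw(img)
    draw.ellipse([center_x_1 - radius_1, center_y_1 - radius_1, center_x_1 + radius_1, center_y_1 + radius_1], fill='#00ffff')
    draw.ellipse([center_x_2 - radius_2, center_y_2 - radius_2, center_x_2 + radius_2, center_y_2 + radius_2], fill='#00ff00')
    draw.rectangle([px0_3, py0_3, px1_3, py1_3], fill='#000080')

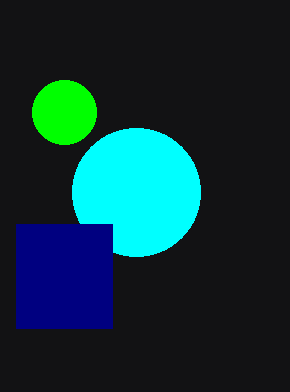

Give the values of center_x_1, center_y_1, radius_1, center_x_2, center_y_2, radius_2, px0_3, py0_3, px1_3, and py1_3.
center_x_1 = 136
center_y_1 = 192
radius_1 = 64
center_x_2 = 64
center_y_2 = 112
radius_2 = 32
px0_3 = 16
py0_3 = 224
px1_3 = 112
py1_3 = 328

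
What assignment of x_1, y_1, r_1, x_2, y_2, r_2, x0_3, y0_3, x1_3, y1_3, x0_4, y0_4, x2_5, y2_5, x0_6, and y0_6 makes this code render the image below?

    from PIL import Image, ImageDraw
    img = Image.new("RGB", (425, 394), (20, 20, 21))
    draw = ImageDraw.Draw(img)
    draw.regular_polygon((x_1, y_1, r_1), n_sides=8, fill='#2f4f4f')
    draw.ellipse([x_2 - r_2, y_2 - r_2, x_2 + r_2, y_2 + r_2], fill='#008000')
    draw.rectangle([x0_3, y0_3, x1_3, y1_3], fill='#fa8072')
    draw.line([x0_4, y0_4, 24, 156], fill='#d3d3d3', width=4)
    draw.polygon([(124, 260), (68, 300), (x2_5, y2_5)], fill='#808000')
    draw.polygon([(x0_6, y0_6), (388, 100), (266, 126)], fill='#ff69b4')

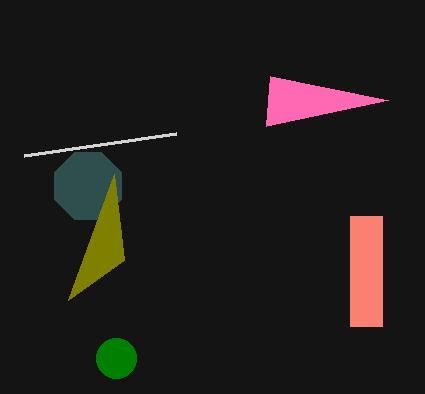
x_1 = 88
y_1 = 186
r_1 = 36
x_2 = 116
y_2 = 358
r_2 = 20
x0_3 = 350
y0_3 = 216
x1_3 = 382
y1_3 = 326
x0_4 = 176
y0_4 = 134
x2_5 = 114
y2_5 = 174
x0_6 = 270
y0_6 = 76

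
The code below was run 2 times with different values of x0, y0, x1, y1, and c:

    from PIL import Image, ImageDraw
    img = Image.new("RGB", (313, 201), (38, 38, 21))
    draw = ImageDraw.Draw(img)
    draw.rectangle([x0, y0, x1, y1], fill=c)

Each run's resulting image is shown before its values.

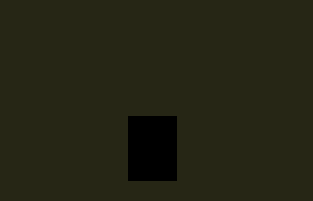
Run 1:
x0 = 128; y0 = 116; x1 = 176; y1 = 180; c = 'black'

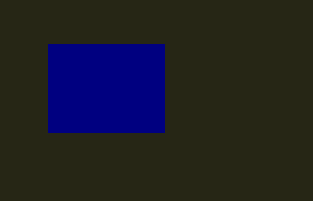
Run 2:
x0 = 48
y0 = 44
x1 = 164
y1 = 132
c = 'navy'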